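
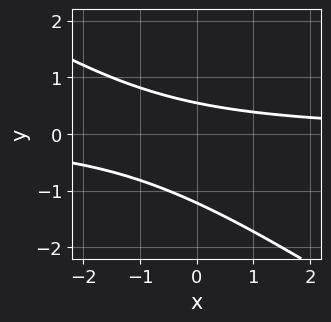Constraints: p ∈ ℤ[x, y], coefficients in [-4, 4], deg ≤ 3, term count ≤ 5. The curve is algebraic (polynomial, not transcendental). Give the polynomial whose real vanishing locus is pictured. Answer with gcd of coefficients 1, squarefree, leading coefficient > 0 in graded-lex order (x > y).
2*x*y + 3*y^2 + 2*y - 2

1. Degree: no degree-1 curve has this shape, so deg p = 2.
2. Against the integer gridlines: no x-intercept at any integer in the box.
3. Together with the visible shape, these determine p as stated.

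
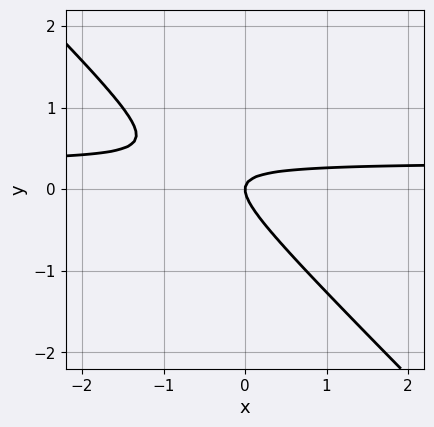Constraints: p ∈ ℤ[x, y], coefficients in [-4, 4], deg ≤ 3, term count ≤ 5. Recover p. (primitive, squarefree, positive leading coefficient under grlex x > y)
3*x*y + 3*y^2 - x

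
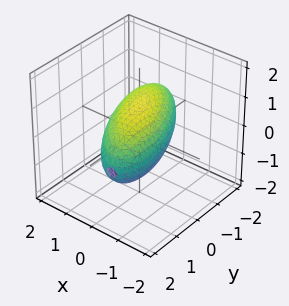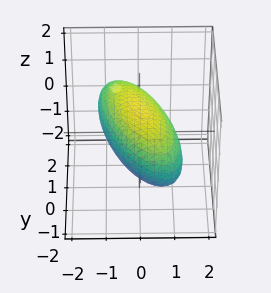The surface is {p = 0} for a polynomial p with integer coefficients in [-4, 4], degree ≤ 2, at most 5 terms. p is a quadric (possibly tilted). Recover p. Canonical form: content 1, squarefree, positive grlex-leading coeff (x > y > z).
deg p = 2. No degree-1 surface has this shape.
Checking where it meets the axes: the z-axis gridline crossings are at z ∈ {-1, 1}; among the integer gridlines, it crosses the x-axis at x ∈ {-1, 1}.
Assembling these constraints gives the stated polynomial.

3*x^2 + 2*x*y + y^2 + 3*z^2 - 3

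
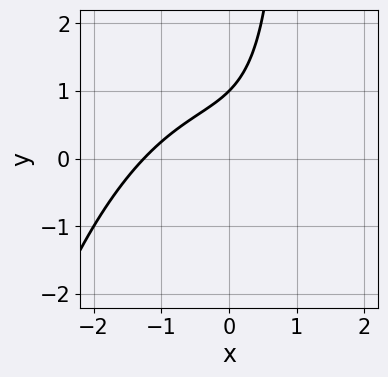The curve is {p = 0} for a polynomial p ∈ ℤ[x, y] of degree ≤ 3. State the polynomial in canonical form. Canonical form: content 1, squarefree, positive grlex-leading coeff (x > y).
x^3 + 2*x*y - 2*y + 2

Degree: a generic line meets the curve in up to 3 points, so deg p = 3.
Reading off the gridlines: it crosses the y-axis at the gridline y = 1.
Fitting integer coefficients to these (and the overall shape) gives p.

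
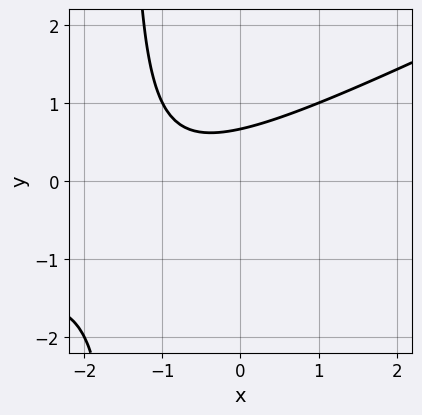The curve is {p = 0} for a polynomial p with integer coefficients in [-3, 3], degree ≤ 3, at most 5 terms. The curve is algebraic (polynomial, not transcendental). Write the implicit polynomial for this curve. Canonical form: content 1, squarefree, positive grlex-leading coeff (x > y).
x^2 - 2*x*y + 2*x - 3*y + 2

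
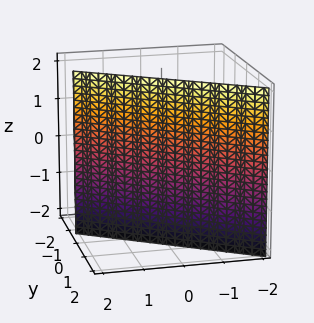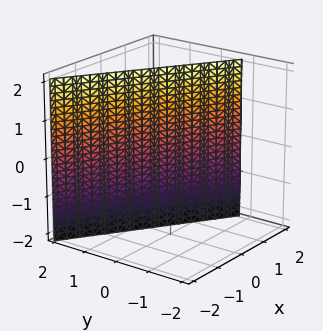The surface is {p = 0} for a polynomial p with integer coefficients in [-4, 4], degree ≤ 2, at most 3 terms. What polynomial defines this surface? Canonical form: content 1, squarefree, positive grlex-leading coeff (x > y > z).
(a) The degree is 1 — every cross-section is a straight line — this is a plane.
(b) Checking where it meets the axes: it misses every integer gridline on the z-axis; one x-axis crossing is at x = 1.
(c) Together with the visible shape, these determine p as stated.

2*x + 3*y - 2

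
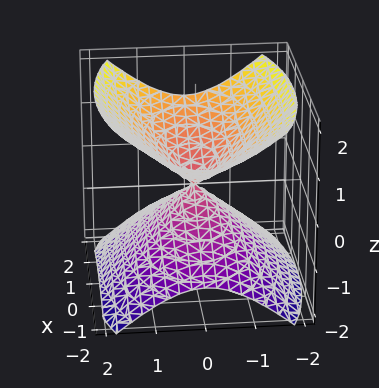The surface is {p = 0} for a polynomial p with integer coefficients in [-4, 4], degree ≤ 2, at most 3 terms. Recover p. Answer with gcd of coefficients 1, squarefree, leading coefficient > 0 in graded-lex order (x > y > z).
x^2 + 3*y^2 - 3*z^2

First, there are 2 components. Treating them together as one polynomial.
Next, deg p = 2. A double cone through the origin; a quadric.
Next, symmetries: it's symmetric under z → −z, forcing even powers of z; the y ↦ −y reflection is a symmetry, so y appears only in even powers; it's symmetric under x → −x, forcing even powers of x.
Then, against the integer gridlines: it meets the z-axis at z = 0 (among the integer gridlines); it meets the y-axis at y = 0 (among the integer gridlines); one x-axis crossing is at x = 0.
Finally, solving for integer coefficients yields p as stated.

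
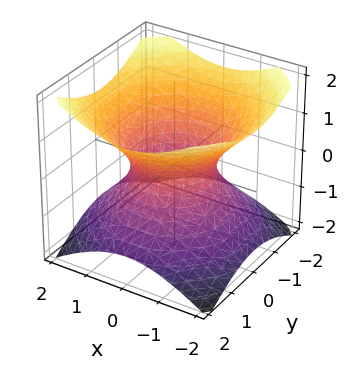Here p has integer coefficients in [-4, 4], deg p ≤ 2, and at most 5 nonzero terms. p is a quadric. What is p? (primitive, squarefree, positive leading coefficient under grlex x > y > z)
2*x^2 + 2*y^2 - 3*z^2 - 2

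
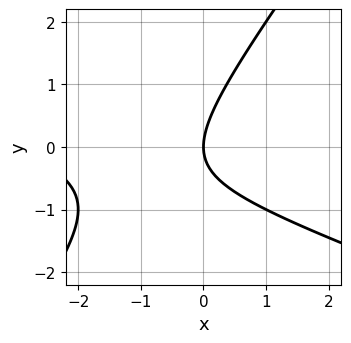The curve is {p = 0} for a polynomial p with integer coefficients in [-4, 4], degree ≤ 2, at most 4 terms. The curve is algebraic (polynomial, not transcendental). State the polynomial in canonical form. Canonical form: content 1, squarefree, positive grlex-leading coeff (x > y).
x^2 + 2*x*y - 2*y^2 + 3*x

Degree: a generic line meets the curve in up to 2 points, so deg p = 2.
Reading off the gridlines: it crosses the y-axis at the gridline y = 0; it meets the x-axis at x = 0 (among the integer gridlines).
Assembling these constraints gives the stated polynomial.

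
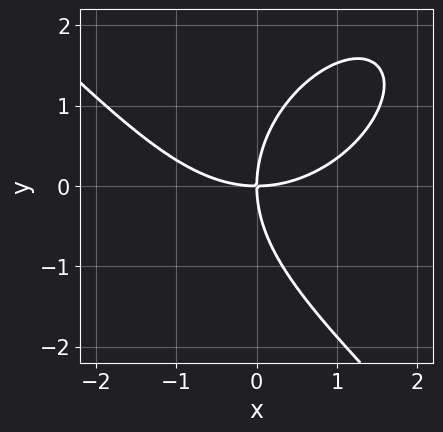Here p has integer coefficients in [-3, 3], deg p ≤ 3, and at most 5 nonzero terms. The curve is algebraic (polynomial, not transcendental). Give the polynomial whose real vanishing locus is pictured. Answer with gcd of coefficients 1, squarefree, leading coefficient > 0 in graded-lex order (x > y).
First, degree: no degree-2 curve has this shape, so deg p = 3.
Next, checking where it meets the axes: one y-axis crossing is at y = 0; it meets the x-axis at x = 0 (among the integer gridlines).
Finally, the integer polynomial consistent with all of this is the stated p.

x^3 + y^3 - 3*x*y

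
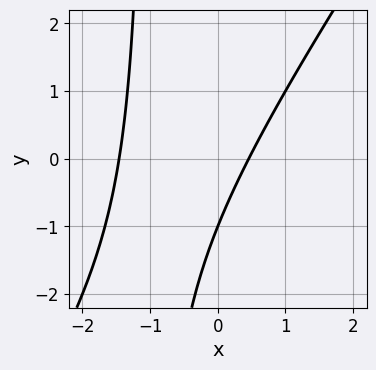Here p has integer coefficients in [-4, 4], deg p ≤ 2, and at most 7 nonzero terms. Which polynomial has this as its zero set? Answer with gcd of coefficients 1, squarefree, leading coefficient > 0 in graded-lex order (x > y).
3*x^2 - 2*x*y + 3*x - 2*y - 2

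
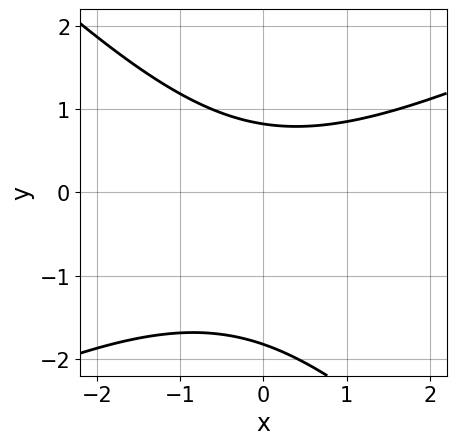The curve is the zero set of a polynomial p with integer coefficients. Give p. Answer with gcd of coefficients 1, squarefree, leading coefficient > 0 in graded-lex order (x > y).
x^2 - x*y - 2*y^2 - 2*y + 3

First, degree: no degree-1 curve has this shape, so deg p = 2.
Next, checking where it meets the axes: it misses every integer gridline on the x-axis.
Finally, fitting integer coefficients to these (and the overall shape) gives p.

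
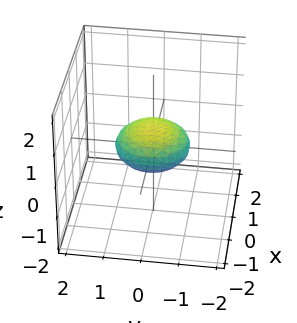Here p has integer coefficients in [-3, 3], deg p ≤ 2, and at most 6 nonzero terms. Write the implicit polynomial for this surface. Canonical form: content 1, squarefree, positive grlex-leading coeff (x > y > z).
x^2 + y^2 + 3*z^2 - 1

1. The degree is 2 — a closed, bounded, convex surface; a quadric.
2. Symmetries: the z ↦ −z reflection is a symmetry, so z appears only in even powers; every cross-section ⟂ z is a circle, so x, y appear only via x² + y².
3. Checking where it meets the axes: a circular section at z = 0 has radius exactly 1; the y-axis gridline crossings are at y ∈ {-1, 1}.
4. Fitting integer coefficients to these (and the overall shape) gives p. Check: (-1, 0, 0) on the x-axis lies on the surface, and p(-1, 0, 0) = 0. ✓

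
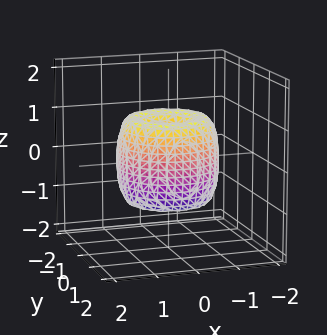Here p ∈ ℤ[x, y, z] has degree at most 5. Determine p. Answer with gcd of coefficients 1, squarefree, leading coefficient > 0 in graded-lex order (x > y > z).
2*x^4 + 4*x^2*y^2 + 2*y^4 - 3*x^2 - 3*y^2 + z^2

1. Degree: the shape is more complex than any degree-3 surface, so deg p = 4.
2. Symmetries: rotational symmetry about the z-axis ⇒ p depends on x, y only through x² + y².
3. Checking where it meets the axes: it meets the x-axis at x = 0 (among the integer gridlines); it crosses the y-axis at the gridline y = 0.
4. Together with the visible shape, these determine p as stated.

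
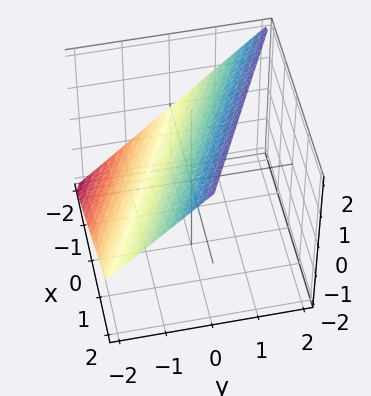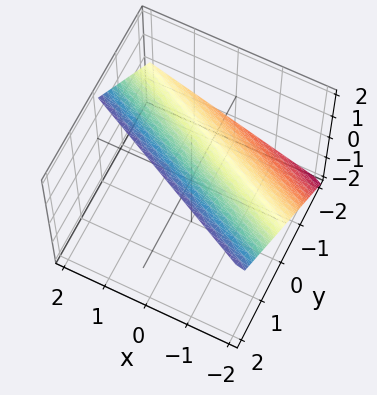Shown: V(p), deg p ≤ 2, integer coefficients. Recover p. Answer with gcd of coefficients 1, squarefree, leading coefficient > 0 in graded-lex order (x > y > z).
x + 2*y - 2*z + 2

(a) deg p = 1. Every cross-section is a straight line — this is a plane.
(b) Checking where it meets the axes: one y-axis crossing is at y = -1; one x-axis crossing is at x = -2; one z-axis crossing is at z = 1.
(c) These observations pin down the coefficients.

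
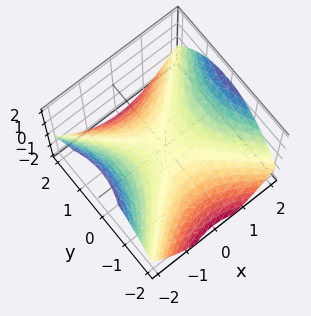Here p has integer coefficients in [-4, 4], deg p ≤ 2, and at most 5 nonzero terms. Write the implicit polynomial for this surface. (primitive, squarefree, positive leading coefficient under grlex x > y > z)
Degree: a saddle surface; a quadric, so deg p = 2.
Symmetries: it's symmetric under y → −y, forcing even powers of y; it's symmetric under x → −x, forcing even powers of x.
Reading off the gridlines: one y-axis crossing is at y = 0; it crosses the x-axis at the gridline x = 0.
Fitting integer coefficients to these (and the overall shape) gives p.

x^2 - y^2 - 2*z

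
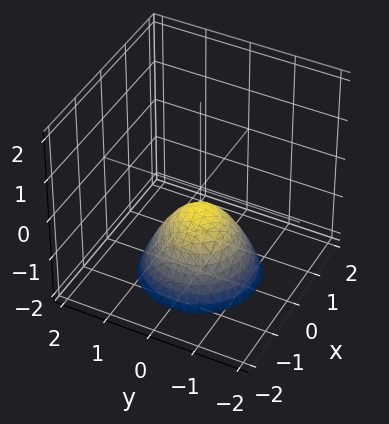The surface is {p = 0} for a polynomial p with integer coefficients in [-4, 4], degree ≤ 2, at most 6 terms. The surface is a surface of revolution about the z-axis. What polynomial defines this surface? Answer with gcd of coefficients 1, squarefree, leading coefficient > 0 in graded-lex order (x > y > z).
First, deg p = 2.
Next, symmetry: the surface is invariant under rotation about z: p = q(x² + y², z).
Then, checking where it meets the axes: no x-intercept at any integer in the box; a circular section at z = -2 has radius between 1 and 2; no y-intercept at any integer in the box.
Finally, these observations pin down the coefficients.

2*x^2 + 2*y^2 + 2*z + 1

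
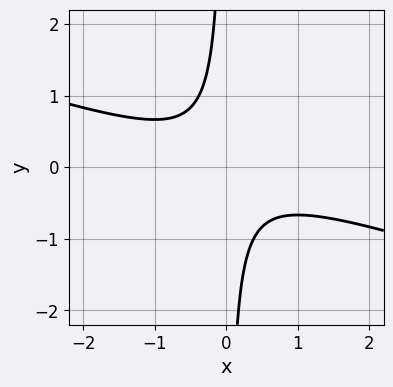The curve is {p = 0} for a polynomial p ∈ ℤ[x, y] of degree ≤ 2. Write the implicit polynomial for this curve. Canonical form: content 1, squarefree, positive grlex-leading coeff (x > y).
x^2 + 3*x*y + 1

First, degree: a generic line meets the curve in up to 2 points, so deg p = 2.
Then, checking where it meets the axes: the curve avoids every integer y-axis point in the box; no x-intercept at any integer in the box.
Finally, assembling these constraints gives the stated polynomial.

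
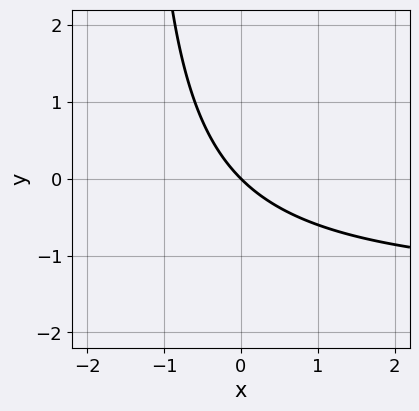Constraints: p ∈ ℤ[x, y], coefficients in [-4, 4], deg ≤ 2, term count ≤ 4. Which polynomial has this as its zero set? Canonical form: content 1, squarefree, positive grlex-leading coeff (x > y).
First, degree: no degree-1 curve has this shape, so deg p = 2.
Then, reading off the gridlines: it meets the y-axis at y = 0 (among the integer gridlines); it crosses the x-axis at the gridline x = 0.
Finally, matching integer coefficients to the picture gives p.

2*x*y + 3*x + 3*y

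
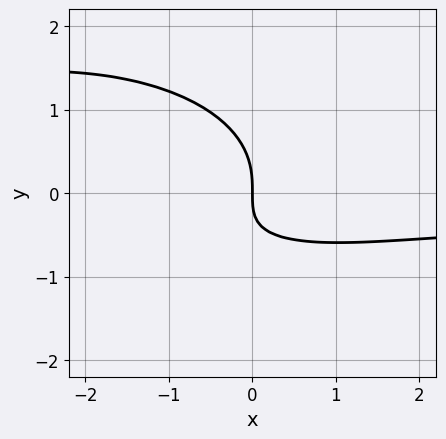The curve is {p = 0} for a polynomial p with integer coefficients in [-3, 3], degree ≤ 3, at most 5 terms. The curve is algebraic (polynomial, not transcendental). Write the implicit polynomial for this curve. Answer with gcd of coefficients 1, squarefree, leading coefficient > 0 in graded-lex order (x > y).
x^2*y + 3*y^3 + 3*x*y + 3*x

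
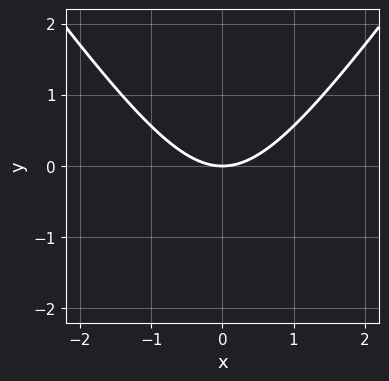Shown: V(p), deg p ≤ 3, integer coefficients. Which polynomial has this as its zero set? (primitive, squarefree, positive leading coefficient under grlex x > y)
First, deg p = 2. No degree-1 curve has this shape.
Then, symmetries: the x ↦ −x reflection is a symmetry, so x appears only in even powers.
Next, from the axis intercepts and sections: it crosses the y-axis at the gridline y = 0; it crosses the x-axis at the gridline x = 0.
Finally, these observations pin down the coefficients.

2*x^2 - y^2 - 3*y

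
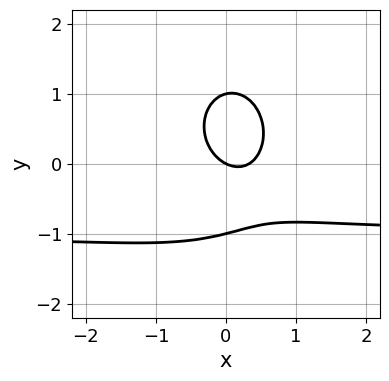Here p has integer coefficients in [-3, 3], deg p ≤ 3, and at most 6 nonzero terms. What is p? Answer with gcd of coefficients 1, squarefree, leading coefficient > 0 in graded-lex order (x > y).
3*x^2*y + 2*y^3 + 3*x^2 - x - 2*y

1. The degree is 3 — a generic line meets the curve in up to 3 points.
2. From the axis intercepts and sections: it crosses the x-axis at the gridline x = 0; the y-axis gridline crossings are at y ∈ {-1, 0, 1}.
3. Putting this together gives p.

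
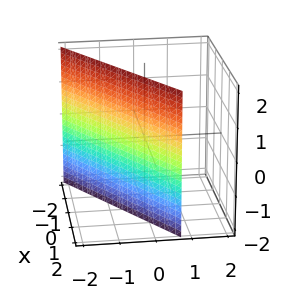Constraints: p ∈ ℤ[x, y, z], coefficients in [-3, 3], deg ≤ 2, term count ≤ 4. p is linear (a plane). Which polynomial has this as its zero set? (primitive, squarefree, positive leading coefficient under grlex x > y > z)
2*x - 3*y - 2

First, the degree is 1 — every cross-section is a straight line — this is a plane.
Then, reading off the gridlines: the surface avoids every integer z-axis point in the box; it crosses the x-axis at the gridline x = 1.
Finally, solving for integer coefficients yields p as stated.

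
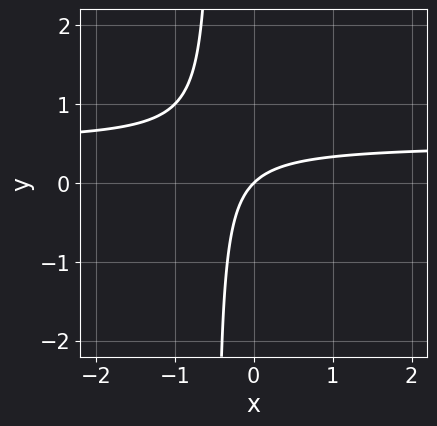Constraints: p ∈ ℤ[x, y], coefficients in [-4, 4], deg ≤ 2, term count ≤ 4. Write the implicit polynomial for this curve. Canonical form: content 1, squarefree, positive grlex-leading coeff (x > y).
2*x*y - x + y

The degree is 2 — the shape is more complex than any degree-1 curve.
From the visible intercepts: it crosses the x-axis at the gridline x = 0; it crosses the y-axis at the gridline y = 0.
Fitting integer coefficients to these (and the overall shape) gives p.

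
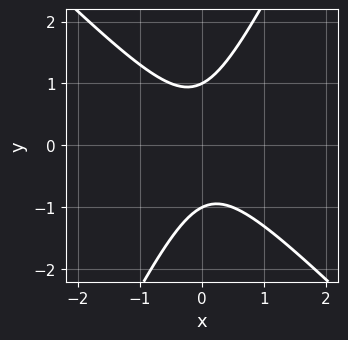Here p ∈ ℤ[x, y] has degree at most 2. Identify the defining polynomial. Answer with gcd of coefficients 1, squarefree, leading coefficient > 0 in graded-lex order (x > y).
1. Degree: the shape is more complex than any degree-1 curve, so deg p = 2.
2. From the axis intercepts and sections: among the integer gridlines, it crosses the y-axis at y ∈ {-1, 1}; it misses every integer gridline on the x-axis.
3. Fitting integer coefficients to these (and the overall shape) gives p.

2*x^2 + x*y - y^2 + 1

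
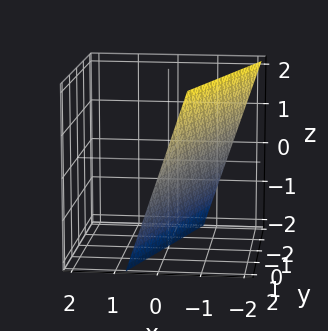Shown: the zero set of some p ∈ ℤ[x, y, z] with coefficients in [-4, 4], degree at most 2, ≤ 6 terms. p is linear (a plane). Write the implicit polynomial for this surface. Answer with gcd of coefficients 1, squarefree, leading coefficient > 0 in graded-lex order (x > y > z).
(a) The degree is 1 — the surface is flat (a plane).
(b) Observable constraints: it meets the z-axis at z = -2 (among the integer gridlines); one y-axis crossing is at y = 2.
(c) Together with the visible shape, these determine p as stated.

3*x - y + z + 2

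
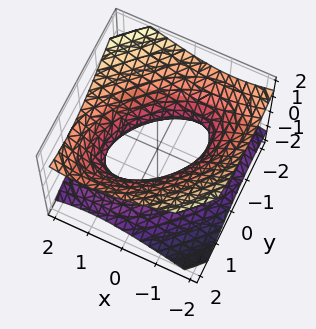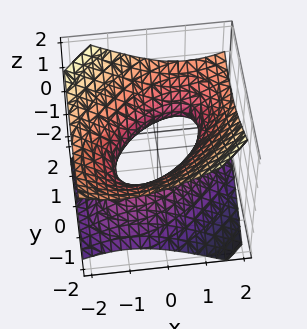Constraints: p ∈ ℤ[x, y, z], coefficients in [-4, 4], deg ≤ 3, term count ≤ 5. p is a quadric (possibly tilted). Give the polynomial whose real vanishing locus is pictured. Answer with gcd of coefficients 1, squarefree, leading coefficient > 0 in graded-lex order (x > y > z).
x^2 - x*y + y^2 - 2*z^2 - 1

First, degree: no degree-1 surface has this shape, so deg p = 2.
Then, from the visible intercepts: the surface avoids every integer z-axis point in the box; among the integer gridlines, it crosses the y-axis at y ∈ {-1, 1}; the x-axis gridline crossings are at x ∈ {-1, 1}.
Finally, the integer polynomial consistent with all of this is the stated p.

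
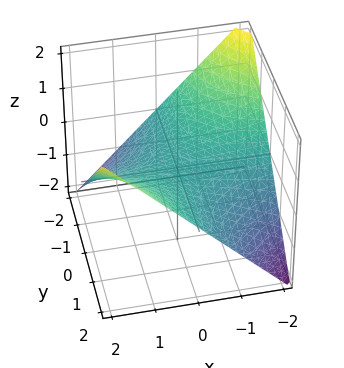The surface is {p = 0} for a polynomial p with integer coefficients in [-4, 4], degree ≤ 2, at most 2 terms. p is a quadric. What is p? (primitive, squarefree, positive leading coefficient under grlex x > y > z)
deg p = 2.
Against the integer gridlines: one z-axis crossing is at z = 0; every point of the x-axis in the box is on the surface.
Solving for integer coefficients yields p as stated.

x*y - 2*z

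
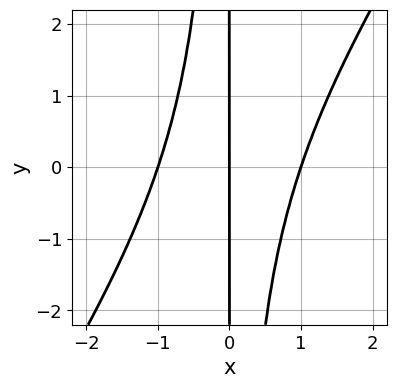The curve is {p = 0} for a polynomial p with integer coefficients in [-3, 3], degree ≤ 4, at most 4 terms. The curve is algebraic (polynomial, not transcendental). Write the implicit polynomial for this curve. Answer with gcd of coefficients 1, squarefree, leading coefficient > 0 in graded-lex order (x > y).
First, degree: a generic line meets the curve in up to 3 points, so deg p = 3.
Then, against the integer gridlines: among the integer gridlines, it crosses the x-axis at x ∈ {-1, 0, 1}; the visible y-axis segment lies entirely on the curve.
Finally, together with the visible shape, these determine p as stated.

3*x^3 - 2*x^2*y - 3*x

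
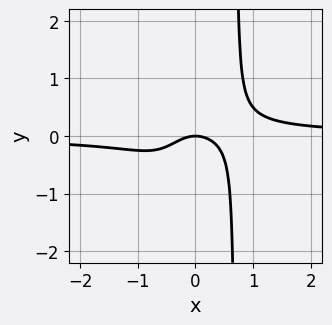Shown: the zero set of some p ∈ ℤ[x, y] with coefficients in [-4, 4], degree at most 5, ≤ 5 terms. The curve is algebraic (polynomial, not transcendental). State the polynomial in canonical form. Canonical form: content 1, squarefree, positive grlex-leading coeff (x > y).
3*x^3*y - x^2 - y

(a) The degree is 4 — the shape is more complex than any degree-3 curve.
(b) From the visible intercepts: it crosses the x-axis at the gridline x = 0; it crosses the y-axis at the gridline y = 0.
(c) The integer polynomial consistent with all of this is the stated p.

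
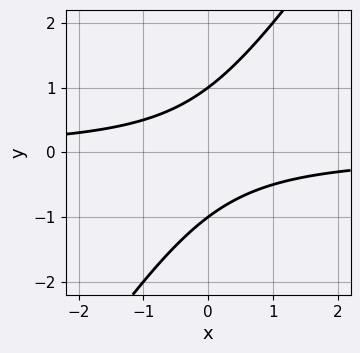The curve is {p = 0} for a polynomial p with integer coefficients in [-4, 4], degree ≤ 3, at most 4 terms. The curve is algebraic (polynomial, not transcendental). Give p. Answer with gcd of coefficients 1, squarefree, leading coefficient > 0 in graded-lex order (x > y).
3*x*y - 2*y^2 + 2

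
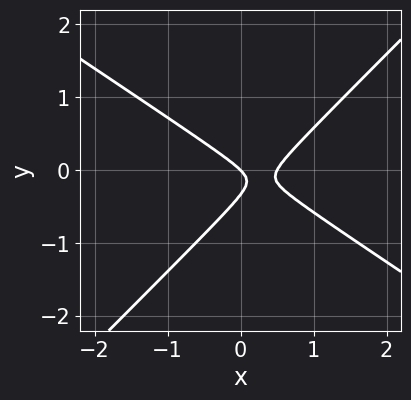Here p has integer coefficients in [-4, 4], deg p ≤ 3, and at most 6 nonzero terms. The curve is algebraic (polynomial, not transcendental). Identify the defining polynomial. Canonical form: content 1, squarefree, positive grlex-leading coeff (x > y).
2*x^2 + x*y - 3*y^2 - x - y

(a) deg p = 2. No degree-1 curve has this shape.
(b) From the axis intercepts and sections: it crosses the y-axis at the gridline y = 0; it crosses the x-axis at the gridline x = 0.
(c) Solving for integer coefficients yields p as stated.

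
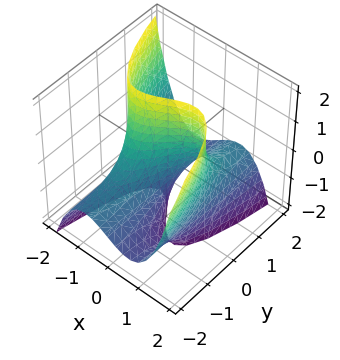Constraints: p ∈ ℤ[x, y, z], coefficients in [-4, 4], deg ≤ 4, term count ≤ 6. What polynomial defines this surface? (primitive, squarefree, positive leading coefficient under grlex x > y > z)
2*x^3 + 2*y*z - 3*x + 2*y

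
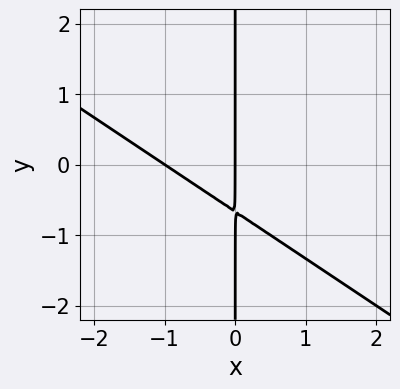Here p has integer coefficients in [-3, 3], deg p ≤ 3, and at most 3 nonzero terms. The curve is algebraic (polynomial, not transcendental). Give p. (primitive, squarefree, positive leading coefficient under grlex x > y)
2*x^2 + 3*x*y + 2*x

Degree: no degree-1 curve has this shape, so deg p = 2.
Reading off the gridlines: every point of the y-axis in the box is on the curve; among the integer gridlines, it crosses the x-axis at x ∈ {-1, 0}.
Putting this together gives p.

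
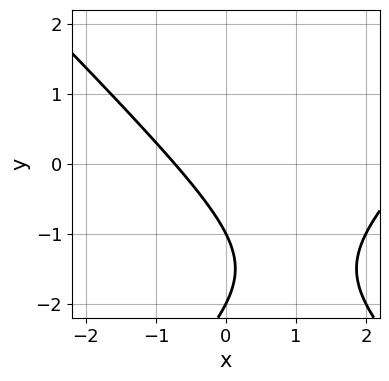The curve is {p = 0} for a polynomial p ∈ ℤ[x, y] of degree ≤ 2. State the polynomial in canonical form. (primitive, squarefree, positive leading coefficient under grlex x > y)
x^2 - y^2 - 2*x - 3*y - 2

deg p = 2.
Observable constraints: the y-axis gridline crossings are at y ∈ {-2, -1}.
Fitting integer coefficients to these (and the overall shape) gives p.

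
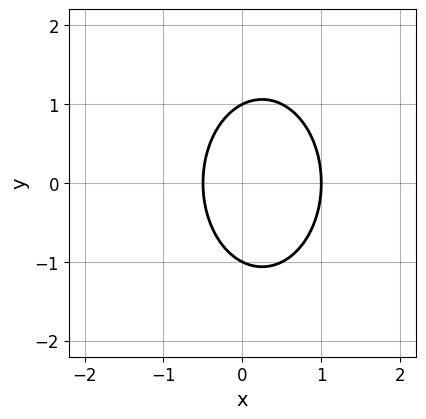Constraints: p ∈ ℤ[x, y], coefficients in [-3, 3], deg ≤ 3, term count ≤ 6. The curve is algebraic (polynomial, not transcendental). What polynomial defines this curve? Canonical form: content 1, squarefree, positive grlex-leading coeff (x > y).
Degree: no degree-1 curve has this shape, so deg p = 2.
Symmetries: the y ↦ −y reflection is a symmetry, so y appears only in even powers.
Reading off the gridlines: the y-axis gridline crossings are at y ∈ {-1, 1}; it meets the x-axis at x = 1 (among the integer gridlines).
Matching integer coefficients to the picture gives p.

2*x^2 + y^2 - x - 1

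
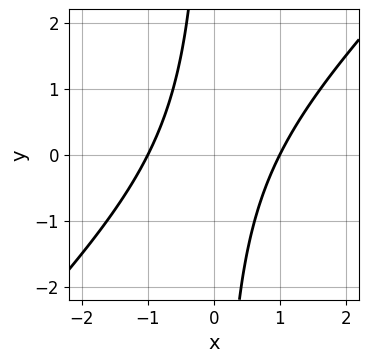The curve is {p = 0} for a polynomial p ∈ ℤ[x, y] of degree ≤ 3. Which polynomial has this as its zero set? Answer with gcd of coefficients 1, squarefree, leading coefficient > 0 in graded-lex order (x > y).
1. Degree: a generic line meets the curve in up to 2 points, so deg p = 2.
2. Reading off the gridlines: no y-intercept at any integer in the box; the x-axis gridline crossings are at x ∈ {-1, 1}.
3. Solving for integer coefficients yields p as stated.

x^2 - x*y - 1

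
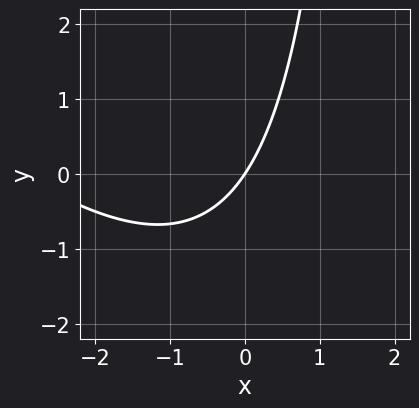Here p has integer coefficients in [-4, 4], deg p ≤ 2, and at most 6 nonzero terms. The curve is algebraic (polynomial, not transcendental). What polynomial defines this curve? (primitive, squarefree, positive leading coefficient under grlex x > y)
x^2 + x*y + 3*x - 2*y

(a) Degree: the shape is more complex than any degree-1 curve, so deg p = 2.
(b) Checking where it meets the axes: it meets the x-axis at x = 0 (among the integer gridlines); one y-axis crossing is at y = 0.
(c) Fitting integer coefficients to these (and the overall shape) gives p.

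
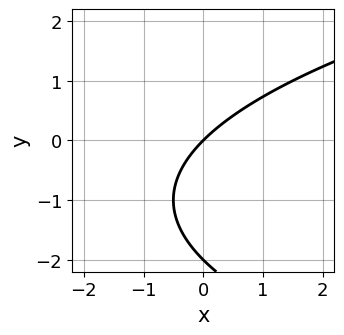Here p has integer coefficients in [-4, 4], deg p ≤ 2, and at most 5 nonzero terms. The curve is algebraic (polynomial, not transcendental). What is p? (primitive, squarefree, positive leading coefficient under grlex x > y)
y^2 - 2*x + 2*y

deg p = 2.
From the visible intercepts: it meets the x-axis at x = 0 (among the integer gridlines); among the integer gridlines, it crosses the y-axis at y ∈ {-2, 0}.
Solving for integer coefficients yields p as stated.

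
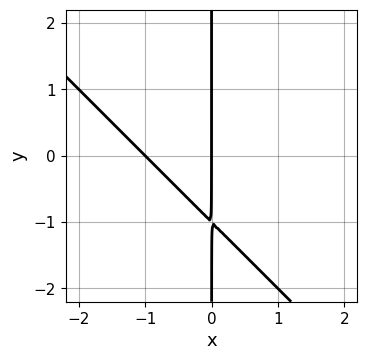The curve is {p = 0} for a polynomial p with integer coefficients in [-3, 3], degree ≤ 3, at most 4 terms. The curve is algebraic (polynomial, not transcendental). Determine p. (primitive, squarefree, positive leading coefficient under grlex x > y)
x^2 + x*y + x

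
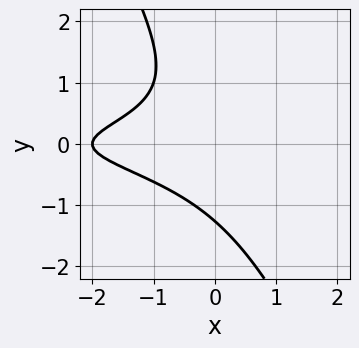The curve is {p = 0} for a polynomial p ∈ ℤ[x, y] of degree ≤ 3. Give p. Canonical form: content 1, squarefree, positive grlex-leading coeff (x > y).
First, deg p = 3.
Then, against the integer gridlines: it crosses the x-axis at the gridline x = -2.
Finally, matching integer coefficients to the picture gives p.

2*x*y^2 + y^3 + x + 2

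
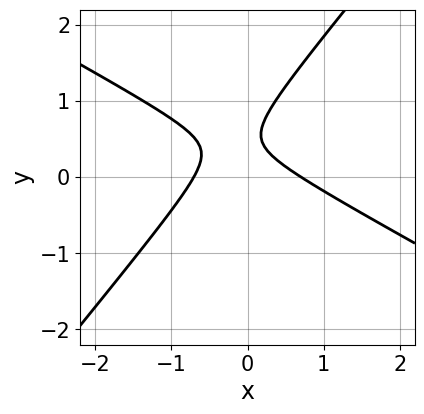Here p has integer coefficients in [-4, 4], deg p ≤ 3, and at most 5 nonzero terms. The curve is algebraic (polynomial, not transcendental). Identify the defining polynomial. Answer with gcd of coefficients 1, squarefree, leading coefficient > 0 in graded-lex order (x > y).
2*x^2 + 2*x*y - 3*y^2 + 3*y - 1

First, the degree is 2 — a generic line meets the curve in up to 2 points.
Then, from the visible intercepts: the curve avoids every integer y-axis point in the box.
Finally, fitting integer coefficients to these (and the overall shape) gives p.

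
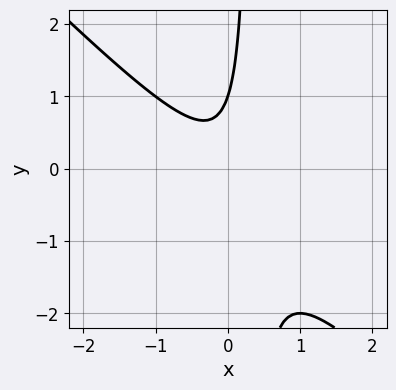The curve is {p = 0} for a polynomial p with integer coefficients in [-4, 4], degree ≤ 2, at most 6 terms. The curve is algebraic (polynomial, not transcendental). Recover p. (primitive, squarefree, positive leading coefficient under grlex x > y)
3*x^2 + 3*x*y - y + 1

(a) The degree is 2 — the shape is more complex than any degree-1 curve.
(b) Checking where it meets the axes: the curve avoids every integer x-axis point in the box; it meets the y-axis at y = 1 (among the integer gridlines).
(c) Fitting integer coefficients to these (and the overall shape) gives p.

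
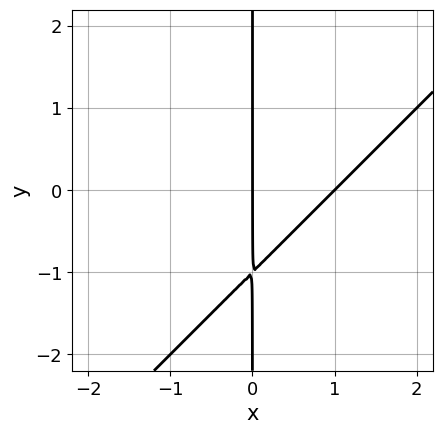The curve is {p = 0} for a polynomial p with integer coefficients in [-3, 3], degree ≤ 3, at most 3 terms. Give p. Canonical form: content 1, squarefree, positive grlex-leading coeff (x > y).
1. The degree is 2 — no degree-1 curve has this shape.
2. From the axis intercepts and sections: the x-axis gridline crossings are at x ∈ {0, 1}; every point of the y-axis in the box is on the curve.
3. Solving for integer coefficients yields p as stated.

x^2 - x*y - x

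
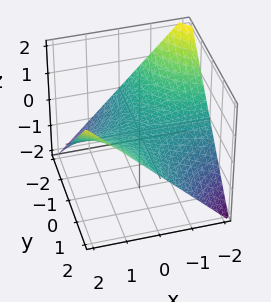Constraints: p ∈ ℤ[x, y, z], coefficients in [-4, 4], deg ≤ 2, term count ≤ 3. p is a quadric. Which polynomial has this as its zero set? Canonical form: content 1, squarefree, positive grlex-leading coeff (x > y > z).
x*y - 2*z

deg p = 2.
From the visible intercepts: it meets the z-axis at z = 0 (among the integer gridlines); every point of the x-axis in the box is on the surface; every point of the y-axis in the box is on the surface.
The integer polynomial consistent with all of this is the stated p.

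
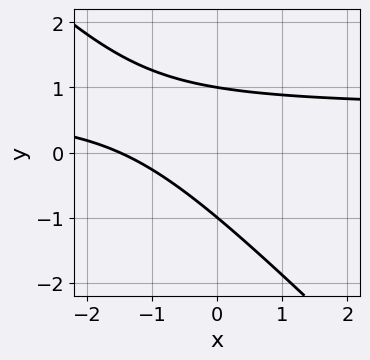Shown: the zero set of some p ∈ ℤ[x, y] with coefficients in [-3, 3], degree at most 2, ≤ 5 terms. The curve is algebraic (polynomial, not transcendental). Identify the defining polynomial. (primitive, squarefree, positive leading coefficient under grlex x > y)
First, the degree is 2 — the shape is more complex than any degree-1 curve.
Then, from the visible intercepts: the y-axis gridline crossings are at y ∈ {-1, 1}.
Finally, putting this together gives p.

3*x*y + 3*y^2 - 2*x - 3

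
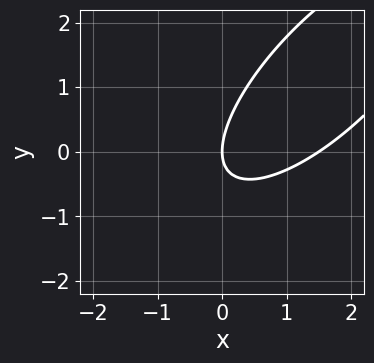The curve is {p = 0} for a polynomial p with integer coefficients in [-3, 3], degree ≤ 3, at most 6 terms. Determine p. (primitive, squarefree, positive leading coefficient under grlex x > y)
2*x^2 - 3*x*y + 2*y^2 - 3*x

First, degree: no degree-1 curve has this shape, so deg p = 2.
Then, from the visible intercepts: it crosses the y-axis at the gridline y = 0; it meets the x-axis at x = 0 (among the integer gridlines).
Finally, the integer polynomial consistent with all of this is the stated p.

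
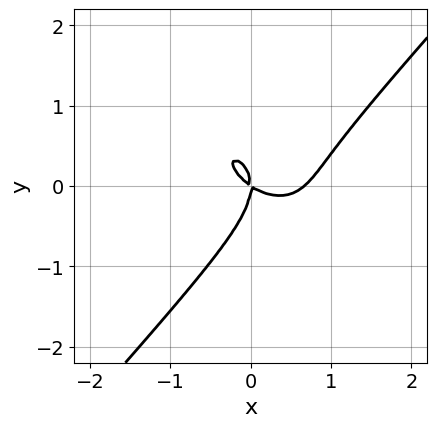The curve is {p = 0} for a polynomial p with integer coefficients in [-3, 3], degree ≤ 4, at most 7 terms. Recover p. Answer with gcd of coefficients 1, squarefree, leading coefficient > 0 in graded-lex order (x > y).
3*x^3 + x^2*y - 3*y^3 - 2*x^2 - 3*x*y

The degree is 3 — the shape is more complex than any degree-2 curve.
Observable constraints: it meets the y-axis at y = 0 (among the integer gridlines); one x-axis crossing is at x = 0.
Putting this together gives p.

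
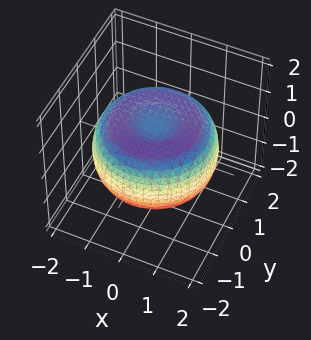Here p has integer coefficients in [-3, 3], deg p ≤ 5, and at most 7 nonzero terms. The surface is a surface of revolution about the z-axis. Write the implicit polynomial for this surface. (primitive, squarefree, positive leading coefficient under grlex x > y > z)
x^4 + 2*x^2*y^2 + y^4 - 2*x^2 - 2*y^2 + 3*z^2 - 2

First, the degree is 4 — a generic line meets the surface in up to 4 points.
Next, symmetries: the z-axis is an axis of rotation, so x and y enter only as x² + y².
Next, observable constraints: a circular section at z = 0 has radius between 1 and 2.
Finally, solving for integer coefficients yields p as stated.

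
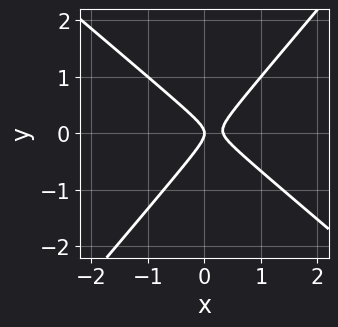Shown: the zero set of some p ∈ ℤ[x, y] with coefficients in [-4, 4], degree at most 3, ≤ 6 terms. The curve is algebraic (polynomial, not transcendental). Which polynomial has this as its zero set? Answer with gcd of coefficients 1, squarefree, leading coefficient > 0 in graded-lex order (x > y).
3*x^2 + x*y - 3*y^2 - x

(a) deg p = 2. No degree-1 curve has this shape.
(b) From the visible intercepts: it meets the y-axis at y = 0 (among the integer gridlines); it crosses the x-axis at the gridline x = 0.
(c) Together with the visible shape, these determine p as stated.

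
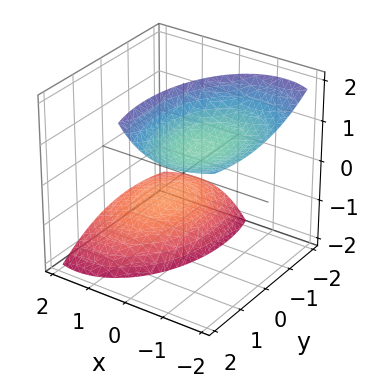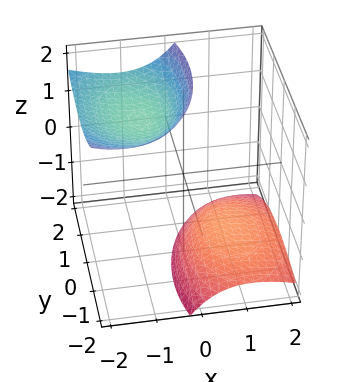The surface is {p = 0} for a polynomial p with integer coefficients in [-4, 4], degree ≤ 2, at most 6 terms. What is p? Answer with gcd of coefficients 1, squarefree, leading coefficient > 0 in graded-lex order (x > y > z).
2*x^2 + 3*x*z + y^2 - y*z - z^2 + 3

First, I count 2 distinct pieces. Treating them together as one polynomial.
Next, deg p = 2. A generic line meets the surface in up to 2 points.
Next, observable constraints: no y-intercept at any integer in the box; the surface avoids every integer x-axis point in the box.
Finally, together with the visible shape, these determine p as stated.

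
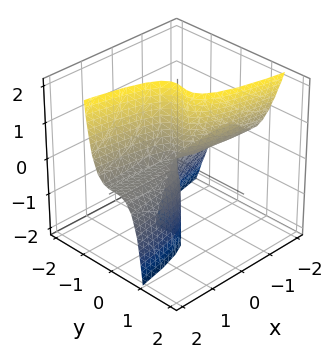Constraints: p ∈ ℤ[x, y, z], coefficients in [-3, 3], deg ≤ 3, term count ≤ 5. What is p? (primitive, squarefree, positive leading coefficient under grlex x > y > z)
Degree: the shape is more complex than any degree-2 surface, so deg p = 3.
Against the integer gridlines: one y-axis crossing is at y = 0; every point of the x-axis in the box is on the surface; the visible z-axis segment lies entirely on the surface.
Matching integer coefficients to the picture gives p.

3*y^3 - y^2*z + x*z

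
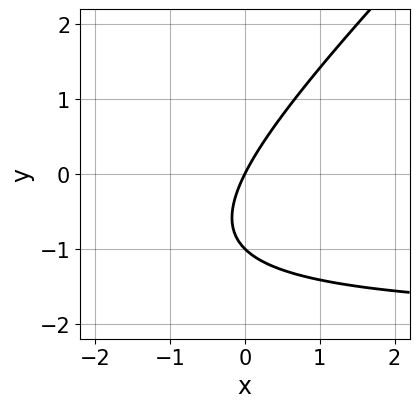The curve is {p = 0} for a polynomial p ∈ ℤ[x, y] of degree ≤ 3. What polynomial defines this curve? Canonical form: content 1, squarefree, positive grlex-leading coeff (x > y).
(a) The degree is 2 — a generic line meets the curve in up to 2 points.
(b) Reading off the gridlines: the y-axis gridline crossings are at y ∈ {-1, 0}; it meets the x-axis at x = 0 (among the integer gridlines).
(c) Solving for integer coefficients yields p as stated.

x*y - y^2 + 2*x - y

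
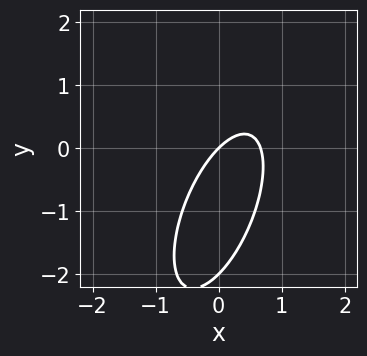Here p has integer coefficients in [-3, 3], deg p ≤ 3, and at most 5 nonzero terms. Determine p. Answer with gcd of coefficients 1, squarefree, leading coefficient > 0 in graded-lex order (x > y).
1. The degree is 2 — no degree-1 curve has this shape.
2. Reading off the gridlines: it meets the x-axis at x = 0 (among the integer gridlines); among the integer gridlines, it crosses the y-axis at y ∈ {-2, 0}.
3. Assembling these constraints gives the stated polynomial.

3*x^2 - 2*x*y + y^2 - 2*x + 2*y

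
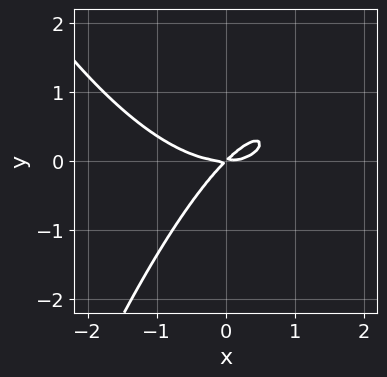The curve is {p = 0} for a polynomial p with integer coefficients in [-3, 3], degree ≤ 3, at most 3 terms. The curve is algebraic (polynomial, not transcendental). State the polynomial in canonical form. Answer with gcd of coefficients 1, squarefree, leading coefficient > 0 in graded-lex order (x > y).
x^3 - 2*x*y + 2*y^2

Degree: a generic line meets the curve in up to 3 points, so deg p = 3.
Reading off the gridlines: it meets the y-axis at y = 0 (among the integer gridlines); one x-axis crossing is at x = 0.
Fitting integer coefficients to these (and the overall shape) gives p.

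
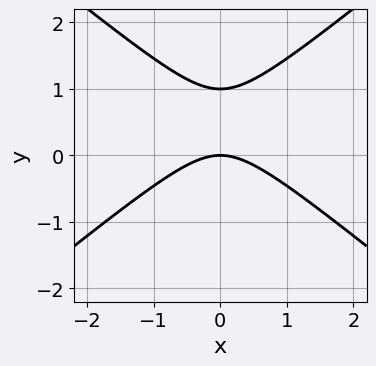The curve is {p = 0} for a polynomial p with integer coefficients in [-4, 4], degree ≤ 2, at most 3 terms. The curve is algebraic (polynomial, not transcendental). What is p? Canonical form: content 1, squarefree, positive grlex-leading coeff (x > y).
2*x^2 - 3*y^2 + 3*y

First, the degree is 2 — a generic line meets the curve in up to 2 points.
Then, symmetries: mirror symmetry x ↦ −x ⇒ only even powers of x.
Then, from the visible intercepts: the y-axis gridline crossings are at y ∈ {0, 1}; one x-axis crossing is at x = 0.
Finally, solving for integer coefficients yields p as stated.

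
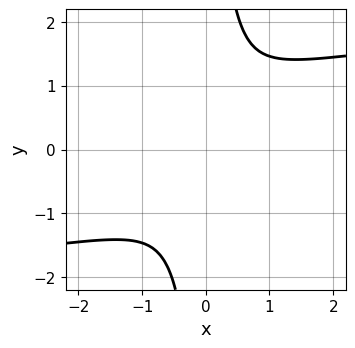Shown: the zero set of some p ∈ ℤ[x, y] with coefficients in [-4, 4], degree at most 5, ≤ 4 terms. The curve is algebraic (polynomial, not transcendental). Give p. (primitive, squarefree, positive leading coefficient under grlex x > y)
x*y^3 - x^2 - y^2

(a) deg p = 4. A generic line meets the curve in up to 4 points.
(b) Solving for integer coefficients yields p as stated.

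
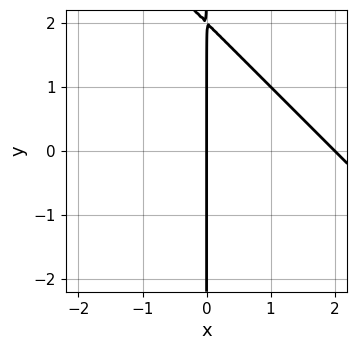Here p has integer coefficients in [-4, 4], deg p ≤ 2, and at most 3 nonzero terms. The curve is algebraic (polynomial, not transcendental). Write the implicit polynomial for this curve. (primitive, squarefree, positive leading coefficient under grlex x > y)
x^2 + x*y - 2*x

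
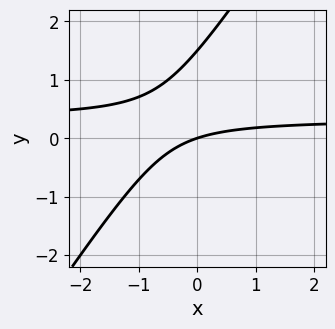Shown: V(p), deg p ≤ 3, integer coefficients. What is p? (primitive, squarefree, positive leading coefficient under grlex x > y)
3*x*y - 2*y^2 - x + 3*y

The degree is 2 — a generic line meets the curve in up to 2 points.
Reading off the gridlines: it crosses the y-axis at the gridline y = 0; it crosses the x-axis at the gridline x = 0.
Putting this together gives p.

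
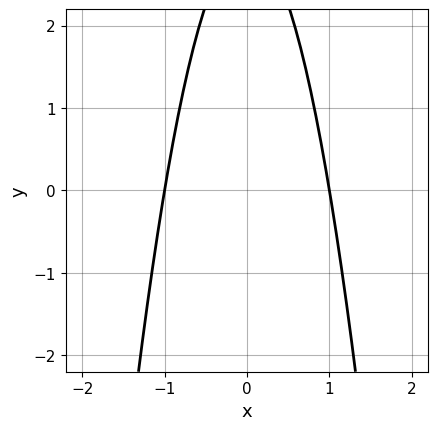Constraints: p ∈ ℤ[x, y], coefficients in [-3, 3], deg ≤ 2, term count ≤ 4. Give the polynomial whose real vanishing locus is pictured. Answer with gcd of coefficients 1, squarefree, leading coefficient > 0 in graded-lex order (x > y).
(a) The degree is 2 — a generic line meets the curve in up to 2 points.
(b) Symmetries: mirror symmetry x ↦ −x ⇒ only even powers of x.
(c) Against the integer gridlines: the x-axis gridline crossings are at x ∈ {-1, 1}; the curve avoids every integer y-axis point in the box.
(d) These observations pin down the coefficients.

3*x^2 + y - 3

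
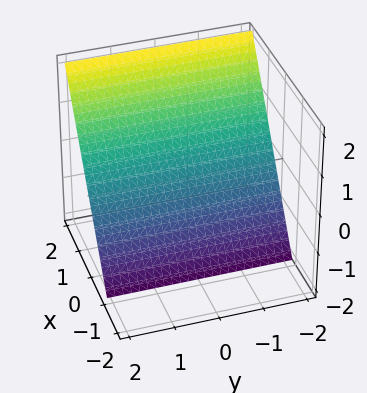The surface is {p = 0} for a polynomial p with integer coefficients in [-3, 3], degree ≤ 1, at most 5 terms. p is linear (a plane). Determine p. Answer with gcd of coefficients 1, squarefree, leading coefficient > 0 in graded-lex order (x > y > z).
1. deg p = 1.
2. From the visible intercepts: it crosses the z-axis at the gridline z = -1; it misses every integer gridline on the y-axis.
3. The integer polynomial consistent with all of this is the stated p.

3*x - 2*z - 2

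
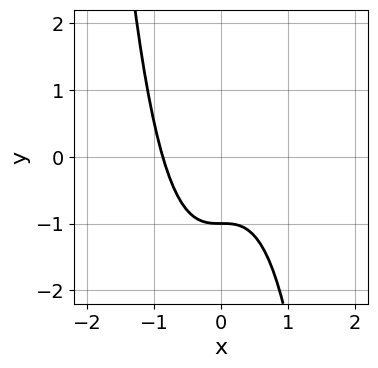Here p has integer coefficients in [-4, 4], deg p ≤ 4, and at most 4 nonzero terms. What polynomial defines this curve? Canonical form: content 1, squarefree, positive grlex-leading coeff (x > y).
(a) deg p = 3. A generic line meets the curve in up to 3 points.
(b) From the axis intercepts and sections: one y-axis crossing is at y = -1.
(c) These observations pin down the coefficients.

3*x^3 + 2*y + 2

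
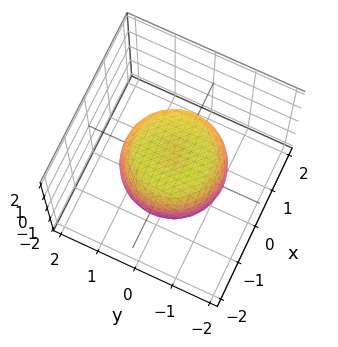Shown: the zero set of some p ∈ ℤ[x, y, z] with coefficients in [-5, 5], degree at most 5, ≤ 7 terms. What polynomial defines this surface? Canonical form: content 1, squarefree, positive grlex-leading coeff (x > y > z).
2*x^4 + 4*x^2*y^2 + 2*y^4 - 2*x^2 - 2*y^2 + 3*z^2 - 2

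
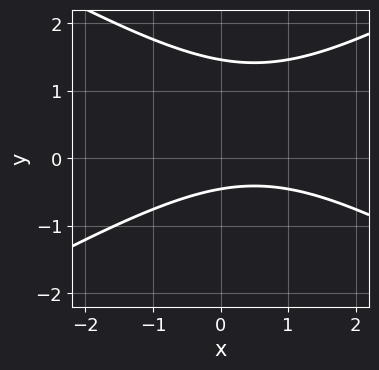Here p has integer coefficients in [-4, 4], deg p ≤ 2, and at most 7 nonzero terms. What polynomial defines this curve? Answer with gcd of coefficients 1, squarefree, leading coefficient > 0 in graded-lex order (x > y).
x^2 - 3*y^2 - x + 3*y + 2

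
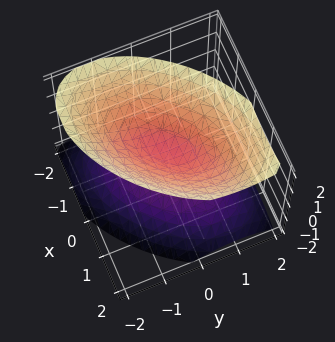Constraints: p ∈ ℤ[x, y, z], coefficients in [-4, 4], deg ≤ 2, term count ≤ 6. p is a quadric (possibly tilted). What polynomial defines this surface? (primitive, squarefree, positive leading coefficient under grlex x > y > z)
1. There are 2 components. Treating them together as one polynomial.
2. Degree: the shape is more complex than any degree-1 surface, so deg p = 2.
3. Reading off the gridlines: it misses every integer gridline on the y-axis; the surface avoids every integer x-axis point in the box.
4. Solving for integer coefficients yields p as stated.

3*x^2 - 3*x*y + 3*y^2 - 3*z^2 + 1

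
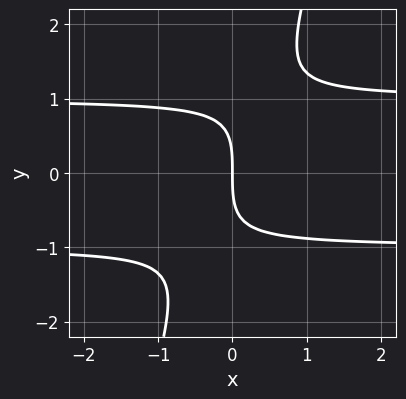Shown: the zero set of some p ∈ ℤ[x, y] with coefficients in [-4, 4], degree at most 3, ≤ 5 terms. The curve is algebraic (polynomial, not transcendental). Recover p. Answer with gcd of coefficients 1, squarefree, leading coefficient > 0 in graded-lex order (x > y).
First, deg p = 3.
Next, checking where it meets the axes: it meets the y-axis at y = 0 (among the integer gridlines); one x-axis crossing is at x = 0.
Finally, putting this together gives p.

3*x*y^2 - y^3 - 3*x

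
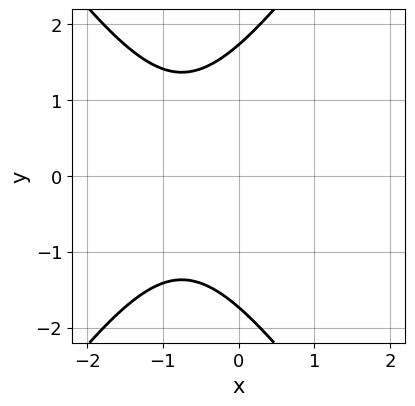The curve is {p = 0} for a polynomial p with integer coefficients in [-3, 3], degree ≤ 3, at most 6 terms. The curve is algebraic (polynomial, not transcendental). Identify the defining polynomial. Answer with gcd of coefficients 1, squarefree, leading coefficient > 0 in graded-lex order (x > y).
2*x^2 - y^2 + 3*x + 3

(a) The degree is 2 — no degree-1 curve has this shape.
(b) Symmetries: mirror symmetry y ↦ −y ⇒ only even powers of y.
(c) Reading off the gridlines: no x-intercept at any integer in the box.
(d) Assembling these constraints gives the stated polynomial.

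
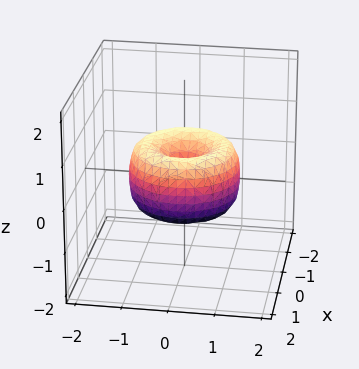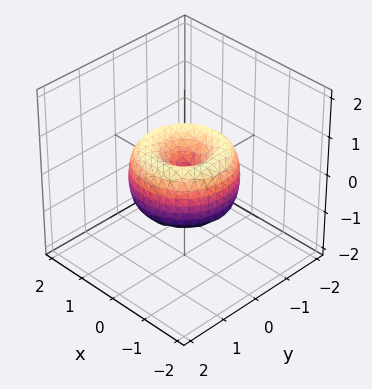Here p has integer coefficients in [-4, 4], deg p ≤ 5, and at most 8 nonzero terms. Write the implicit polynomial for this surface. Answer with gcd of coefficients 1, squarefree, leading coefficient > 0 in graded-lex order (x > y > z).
(a) The degree is 4 — no degree-3 surface has this shape.
(b) Symmetries: the surface is invariant under rotation about z: p = q(x² + y², z).
(c) Reading off the gridlines: one z-axis crossing is at z = 0; one y-axis crossing is at y = 0; a circular section at z = 0 has radius between 1 and 2; it crosses the x-axis at the gridline x = 0.
(d) Assembling these constraints gives the stated polynomial.

2*x^4 + 4*x^2*y^2 + 2*y^4 - 3*x^2 - 3*y^2 + 2*z^2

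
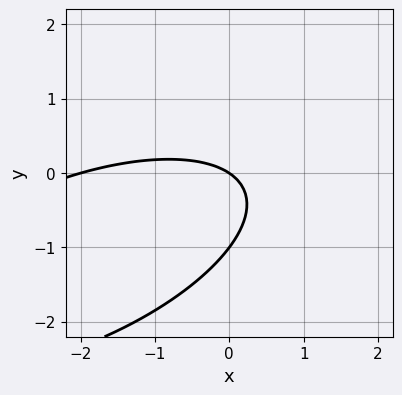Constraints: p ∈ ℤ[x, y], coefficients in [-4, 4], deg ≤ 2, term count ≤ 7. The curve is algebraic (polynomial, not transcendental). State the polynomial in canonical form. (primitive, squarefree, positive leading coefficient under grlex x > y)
x^2 - 2*x*y + 3*y^2 + 2*x + 3*y

(a) Degree: a generic line meets the curve in up to 2 points, so deg p = 2.
(b) Checking where it meets the axes: among the integer gridlines, it crosses the y-axis at y ∈ {-1, 0}; among the integer gridlines, it crosses the x-axis at x ∈ {-2, 0}.
(c) Together with the visible shape, these determine p as stated.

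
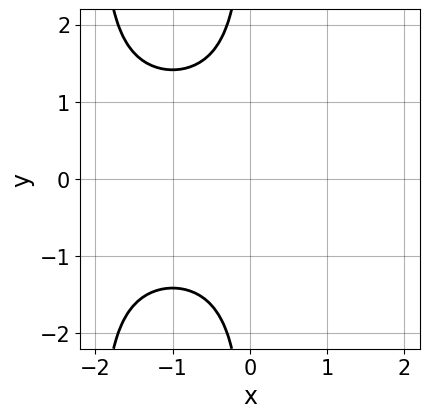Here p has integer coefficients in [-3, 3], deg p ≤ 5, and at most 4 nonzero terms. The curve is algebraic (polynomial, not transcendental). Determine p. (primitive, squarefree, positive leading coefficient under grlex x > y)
1. Degree: a generic line meets the curve in up to 4 points, so deg p = 4.
2. Symmetries: the y ↦ −y reflection is a symmetry, so y appears only in even powers.
3. Observable constraints: it misses every integer gridline on the x-axis; it misses every integer gridline on the y-axis.
4. Fitting integer coefficients to these (and the overall shape) gives p.

x^2*y^2 + 2*x*y^2 + 2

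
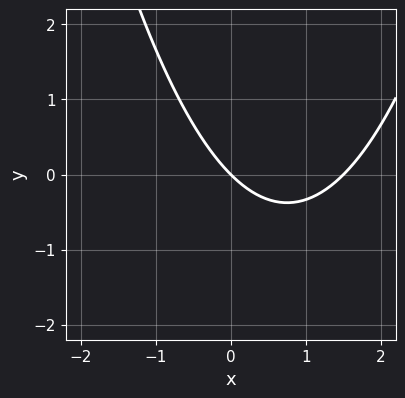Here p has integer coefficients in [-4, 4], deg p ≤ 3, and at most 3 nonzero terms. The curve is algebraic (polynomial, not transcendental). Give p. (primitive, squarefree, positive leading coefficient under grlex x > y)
1. deg p = 2. A generic line meets the curve in up to 2 points.
2. Against the integer gridlines: it meets the y-axis at y = 0 (among the integer gridlines); it crosses the x-axis at the gridline x = 0.
3. These observations pin down the coefficients.

2*x^2 - 3*x - 3*y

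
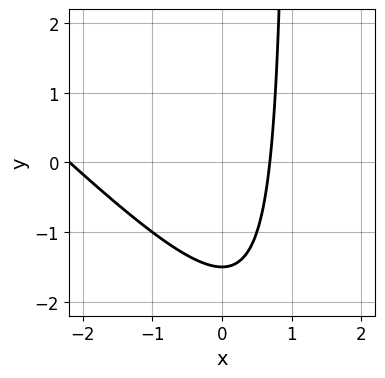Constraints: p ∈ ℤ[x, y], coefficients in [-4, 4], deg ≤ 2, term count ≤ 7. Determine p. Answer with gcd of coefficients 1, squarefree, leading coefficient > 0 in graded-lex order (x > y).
2*x^2 + 2*x*y + 3*x - 2*y - 3

The degree is 2 — a generic line meets the curve in up to 2 points.
Putting this together gives p.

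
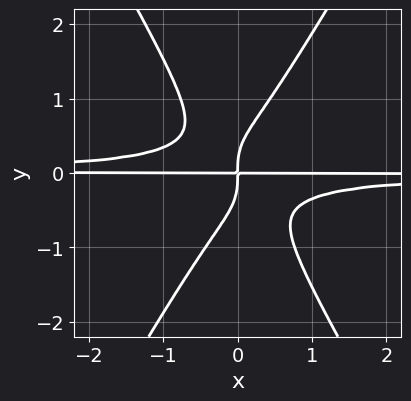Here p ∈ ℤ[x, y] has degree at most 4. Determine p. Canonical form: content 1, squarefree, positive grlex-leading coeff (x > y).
(a) The degree is 4 — no degree-3 curve has this shape.
(b) Reading off the gridlines: the visible x-axis segment lies entirely on the curve.
(c) Fitting integer coefficients to these (and the overall shape) gives p.

3*x^2*y^2 - y^4 + x*y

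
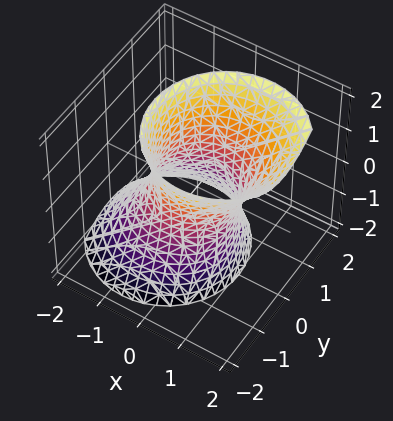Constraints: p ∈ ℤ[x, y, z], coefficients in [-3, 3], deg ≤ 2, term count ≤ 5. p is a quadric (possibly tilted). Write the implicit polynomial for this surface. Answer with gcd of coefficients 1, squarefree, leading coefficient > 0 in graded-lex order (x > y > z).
3*x^2 - 2*x*z + 3*y^2 - z^2 - 3

First, degree: the shape is more complex than any degree-1 surface, so deg p = 2.
Next, against the integer gridlines: the y-axis gridline crossings are at y ∈ {-1, 1}; the surface avoids every integer z-axis point in the box; among the integer gridlines, it crosses the x-axis at x ∈ {-1, 1}.
Finally, fitting integer coefficients to these (and the overall shape) gives p.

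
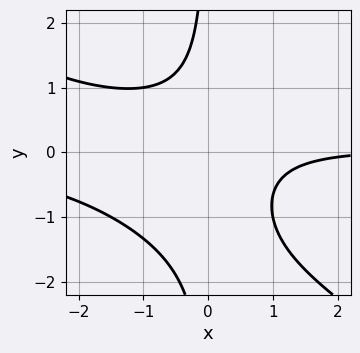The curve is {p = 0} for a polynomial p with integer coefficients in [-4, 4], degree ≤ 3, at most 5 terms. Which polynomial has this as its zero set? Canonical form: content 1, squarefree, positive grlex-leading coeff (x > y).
2*x^2*y + 3*x*y^2 + 3*x*y - x + 3

The degree is 3 — a generic line meets the curve in up to 3 points.
Reading off the gridlines: no x-intercept at any integer in the box; no y-intercept at any integer in the box.
Assembling these constraints gives the stated polynomial.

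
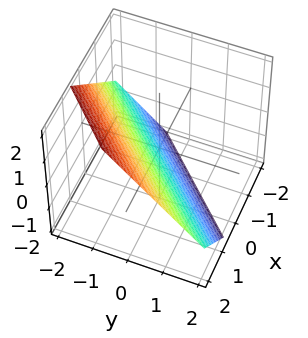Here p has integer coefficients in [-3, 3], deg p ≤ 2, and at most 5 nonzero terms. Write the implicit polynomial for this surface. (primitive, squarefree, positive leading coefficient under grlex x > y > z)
3*x - 3*y - 3*z - 2

1. Degree: the surface is flat (a plane), so deg p = 1.
2. Matching integer coefficients to the picture gives p.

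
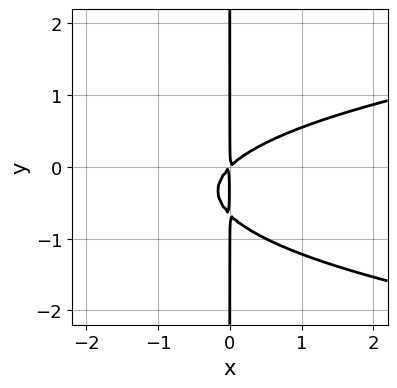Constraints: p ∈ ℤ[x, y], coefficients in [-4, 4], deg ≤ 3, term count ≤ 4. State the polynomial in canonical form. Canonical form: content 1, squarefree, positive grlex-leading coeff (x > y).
Degree: no degree-2 curve has this shape, so deg p = 3.
Checking where it meets the axes: every point of the y-axis in the box is on the curve.
Matching integer coefficients to the picture gives p.

3*x*y^2 - 2*x^2 + 2*x*y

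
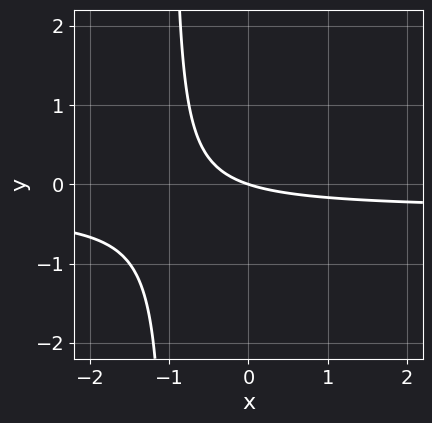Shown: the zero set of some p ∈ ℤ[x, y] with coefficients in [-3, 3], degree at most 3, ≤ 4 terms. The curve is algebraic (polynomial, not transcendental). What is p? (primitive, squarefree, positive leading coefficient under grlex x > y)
3*x*y + x + 3*y

First, the degree is 2 — a generic line meets the curve in up to 2 points.
Then, against the integer gridlines: it meets the x-axis at x = 0 (among the integer gridlines); one y-axis crossing is at y = 0.
Finally, together with the visible shape, these determine p as stated.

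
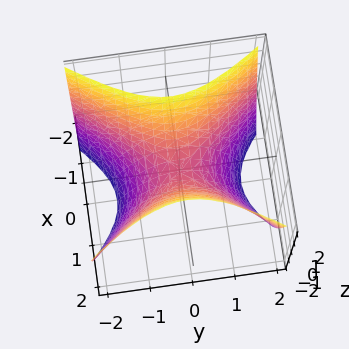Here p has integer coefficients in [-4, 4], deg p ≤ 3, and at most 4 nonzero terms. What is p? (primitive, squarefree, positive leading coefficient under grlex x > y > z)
3*x^2 - 2*y^2 - 2*z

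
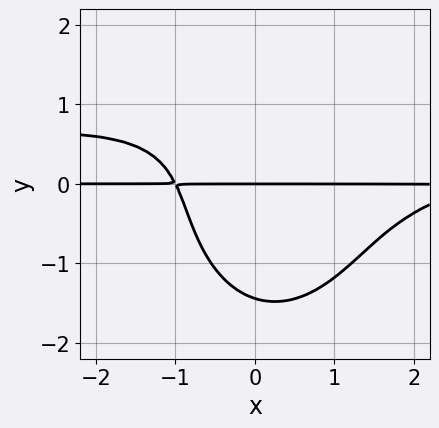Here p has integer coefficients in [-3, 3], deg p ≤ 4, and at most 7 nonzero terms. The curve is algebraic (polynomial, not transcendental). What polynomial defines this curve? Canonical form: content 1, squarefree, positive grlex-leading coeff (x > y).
2*x^2*y^2 + y^4 - x^2*y + 2*x*y + 3*y

First, degree: the shape is more complex than any degree-3 curve, so deg p = 4.
Then, against the integer gridlines: every point of the x-axis in the box is on the curve; it crosses the y-axis at the gridline y = 0.
Finally, together with the visible shape, these determine p as stated.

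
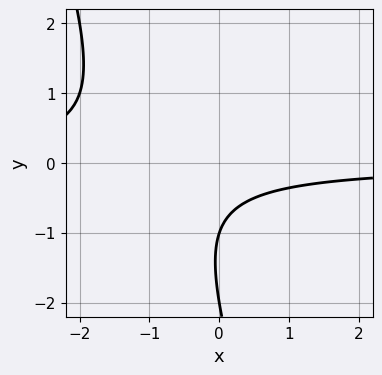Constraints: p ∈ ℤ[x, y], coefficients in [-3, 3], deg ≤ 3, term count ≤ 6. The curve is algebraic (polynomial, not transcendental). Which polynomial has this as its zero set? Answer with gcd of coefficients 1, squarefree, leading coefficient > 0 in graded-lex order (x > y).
3*x*y + y^2 + 3*y + 2

(a) Degree: a generic line meets the curve in up to 2 points, so deg p = 2.
(b) Reading off the gridlines: the y-axis gridline crossings are at y ∈ {-2, -1}; it misses every integer gridline on the x-axis.
(c) Fitting integer coefficients to these (and the overall shape) gives p.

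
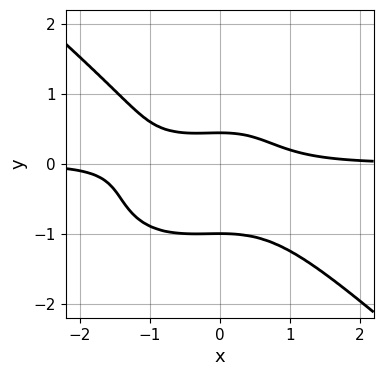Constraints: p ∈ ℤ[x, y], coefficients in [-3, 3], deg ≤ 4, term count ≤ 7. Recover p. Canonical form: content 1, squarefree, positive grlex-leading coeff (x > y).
2*x^3*y + 3*y^4 + x^2*y + 2*y - 1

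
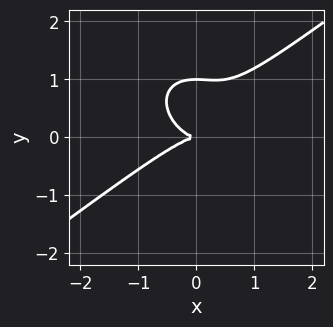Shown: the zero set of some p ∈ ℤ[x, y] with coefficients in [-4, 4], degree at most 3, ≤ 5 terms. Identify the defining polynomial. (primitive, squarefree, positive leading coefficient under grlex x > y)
2*x^3 - x^2*y - 3*y^3 + 3*y^2

Degree: no degree-2 curve has this shape, so deg p = 3.
Reading off the gridlines: one x-axis crossing is at x = 0; the y-axis gridline crossings are at y ∈ {0, 1}.
The integer polynomial consistent with all of this is the stated p.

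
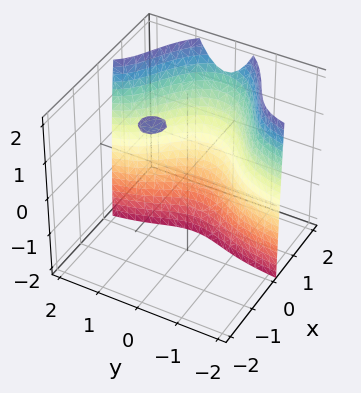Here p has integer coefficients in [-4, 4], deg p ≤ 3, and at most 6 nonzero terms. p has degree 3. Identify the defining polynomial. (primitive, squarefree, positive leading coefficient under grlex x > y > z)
x^3 + 3*x*y^2 - x*y - 2*x*z - 3

There are 2 components.
Degree: no degree-2 surface has this shape, so deg p = 3.
Observable constraints: the surface avoids every integer z-axis point in the box; no y-intercept at any integer in the box.
Assembling these constraints gives the stated polynomial.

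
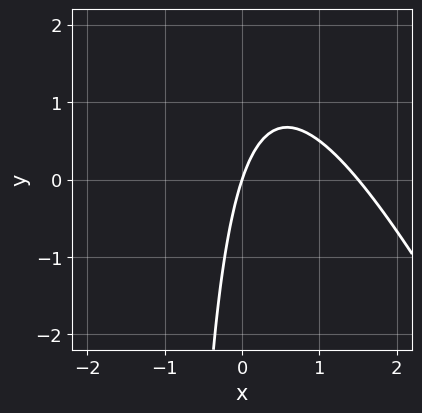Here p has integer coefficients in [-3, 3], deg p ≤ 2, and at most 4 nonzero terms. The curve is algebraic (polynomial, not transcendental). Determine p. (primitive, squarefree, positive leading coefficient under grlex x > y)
2*x^2 + x*y - 3*x + y

deg p = 2. The shape is more complex than any degree-1 curve.
Against the integer gridlines: it crosses the y-axis at the gridline y = 0; it meets the x-axis at x = 0 (among the integer gridlines).
The integer polynomial consistent with all of this is the stated p.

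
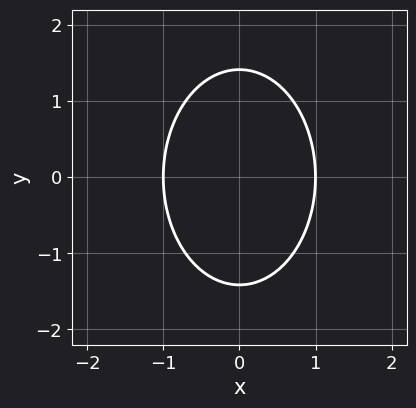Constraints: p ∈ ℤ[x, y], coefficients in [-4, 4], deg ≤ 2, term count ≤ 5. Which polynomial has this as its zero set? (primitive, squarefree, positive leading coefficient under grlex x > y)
2*x^2 + y^2 - 2

1. The degree is 2 — the shape is more complex than any degree-1 curve.
2. Symmetries: the y ↦ −y reflection is a symmetry, so y appears only in even powers; the x ↦ −x reflection is a symmetry, so x appears only in even powers.
3. Reading off the gridlines: the x-axis gridline crossings are at x ∈ {-1, 1}.
4. Together with the visible shape, these determine p as stated.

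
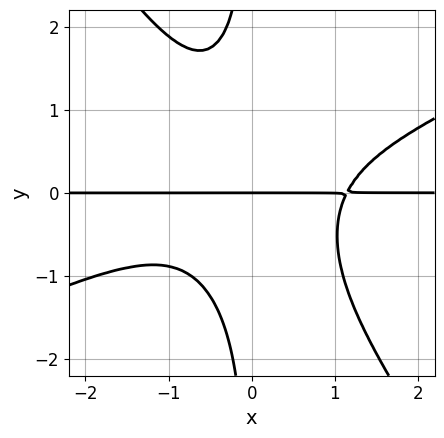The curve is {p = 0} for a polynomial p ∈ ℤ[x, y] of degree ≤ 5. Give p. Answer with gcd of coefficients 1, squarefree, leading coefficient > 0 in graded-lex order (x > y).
(a) deg p = 4. The shape is more complex than any degree-3 curve.
(b) Observable constraints: the visible x-axis segment lies entirely on the curve; it meets the y-axis at y = 0 (among the integer gridlines).
(c) Assembling these constraints gives the stated polynomial.

2*x^3*y - 3*x^2*y^2 - 3*x*y^3 - 3*y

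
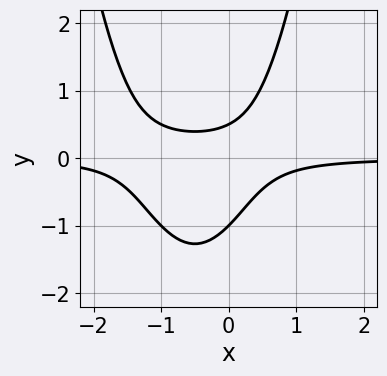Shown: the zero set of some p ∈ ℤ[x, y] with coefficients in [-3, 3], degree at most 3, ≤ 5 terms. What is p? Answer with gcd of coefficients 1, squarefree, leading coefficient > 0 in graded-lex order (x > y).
First, deg p = 3. The shape is more complex than any degree-2 curve.
Next, reading off the gridlines: the curve avoids every integer x-axis point in the box; one y-axis crossing is at y = -1.
Finally, solving for integer coefficients yields p as stated.

3*x^2*y + 3*x*y - 2*y^2 - y + 1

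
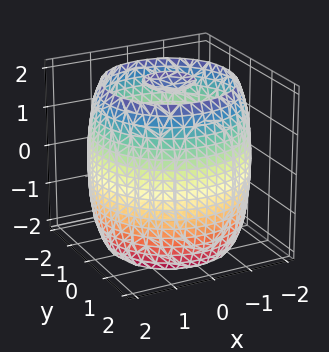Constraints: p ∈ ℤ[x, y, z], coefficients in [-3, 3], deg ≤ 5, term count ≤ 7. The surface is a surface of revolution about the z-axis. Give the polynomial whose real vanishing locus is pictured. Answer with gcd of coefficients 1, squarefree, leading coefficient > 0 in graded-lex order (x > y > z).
(a) I count 3 distinct pieces. They look like related sheets of one shape, so recover p as a whole.
(b) Degree: a generic line meets the surface in up to 4 points, so deg p = 4.
(c) Symmetries: the surface is invariant under rotation about z: p = q(x² + y², z).
(d) Observable constraints: a circular section at z = -1 has radius between 1 and 2.
(e) Putting this together gives p.

x^4 + 2*x^2*y^2 + y^4 - 3*x^2 - 3*y^2 + z^2 - 3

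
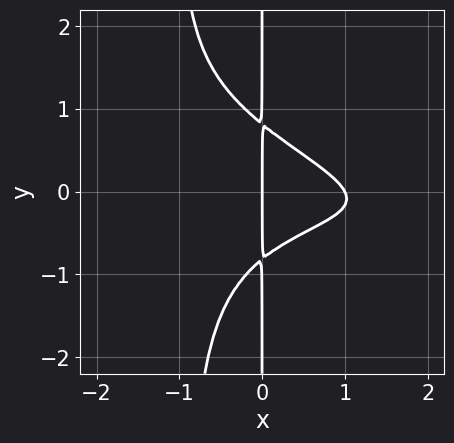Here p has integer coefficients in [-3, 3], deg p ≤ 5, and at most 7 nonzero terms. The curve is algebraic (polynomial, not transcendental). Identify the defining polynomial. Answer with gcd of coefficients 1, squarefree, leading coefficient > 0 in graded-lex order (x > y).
First, deg p = 4. The shape is more complex than any degree-3 curve.
Then, checking where it meets the axes: the x-axis gridline crossings are at x ∈ {0, 1}; every point of the y-axis in the box is on the curve.
Finally, solving for integer coefficients yields p as stated.

x^3*y + 3*x^2*y^2 + 3*x*y^2 + 2*x^2 - 2*x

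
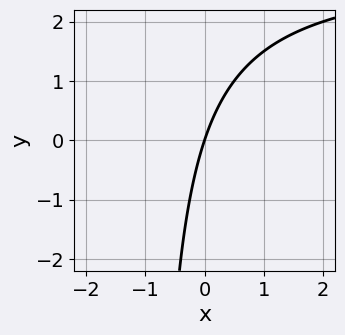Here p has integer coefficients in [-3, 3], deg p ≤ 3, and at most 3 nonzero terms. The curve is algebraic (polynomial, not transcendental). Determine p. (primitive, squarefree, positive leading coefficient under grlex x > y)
x*y - 3*x + y

1. Degree: no degree-1 curve has this shape, so deg p = 2.
2. Against the integer gridlines: one y-axis crossing is at y = 0; one x-axis crossing is at x = 0.
3. Matching integer coefficients to the picture gives p.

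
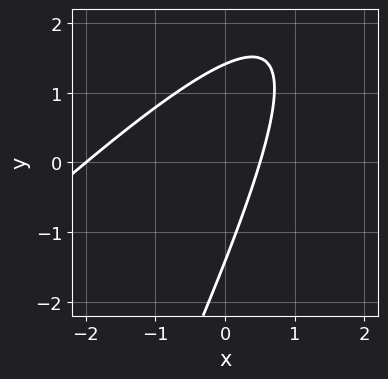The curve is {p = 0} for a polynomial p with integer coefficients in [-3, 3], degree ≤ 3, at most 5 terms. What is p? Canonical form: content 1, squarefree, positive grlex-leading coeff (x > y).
2*x^2 - 3*x*y + y^2 + 3*x - 2

deg p = 2. The shape is more complex than any degree-1 curve.
Checking where it meets the axes: one x-axis crossing is at x = -2.
Putting this together gives p.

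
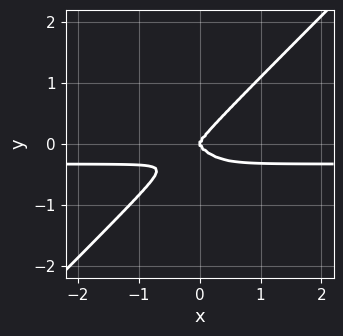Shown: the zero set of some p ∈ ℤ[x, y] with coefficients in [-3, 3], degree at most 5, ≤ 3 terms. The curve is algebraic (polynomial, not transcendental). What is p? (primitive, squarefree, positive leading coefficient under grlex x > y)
3*x^3*y - 3*y^4 + x^3

First, degree: a generic line meets the curve in up to 4 points, so deg p = 4.
Next, against the integer gridlines: it meets the x-axis at x = 0 (among the integer gridlines); one y-axis crossing is at y = 0.
Finally, solving for integer coefficients yields p as stated.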